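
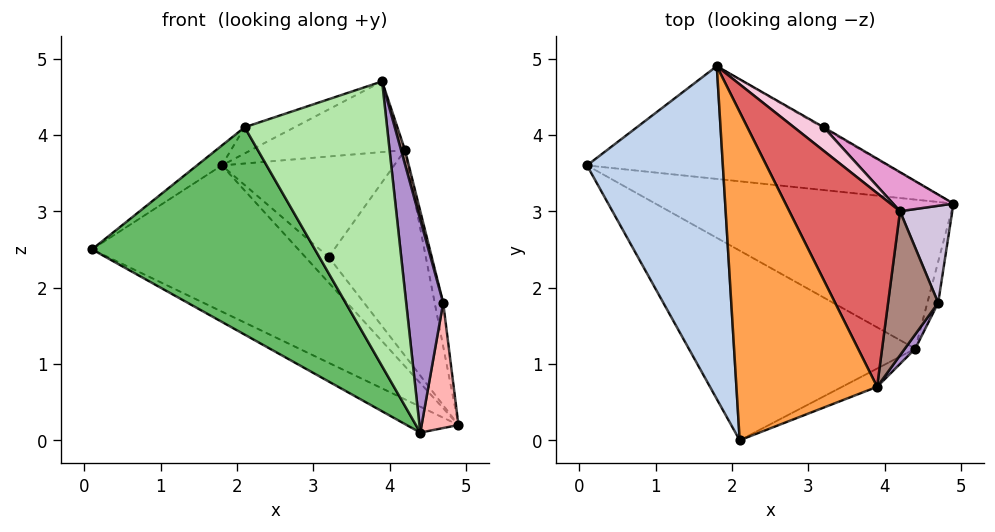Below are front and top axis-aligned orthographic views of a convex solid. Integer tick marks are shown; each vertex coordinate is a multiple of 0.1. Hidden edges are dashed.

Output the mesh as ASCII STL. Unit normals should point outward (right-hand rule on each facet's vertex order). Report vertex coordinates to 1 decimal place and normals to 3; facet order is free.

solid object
 facet normal -0.206 0.775 -0.598
  outer loop
   vertex 1.8 4.9 3.6
   vertex 4.9 3.1 0.2
   vertex 0.1 3.6 2.5
  endloop
 endfacet
 facet normal -0.569 0.049 0.821
  outer loop
   vertex 1.8 4.9 3.6
   vertex 0.1 3.6 2.5
   vertex 2.1 0.0 4.1
  endloop
 endfacet
 facet normal -0.341 0.075 0.937
  outer loop
   vertex 3.9 0.7 4.7
   vertex 1.8 4.9 3.6
   vertex 2.1 0.0 4.1
  endloop
 endfacet
 facet normal -0.414 0.156 -0.897
  outer loop
   vertex 4.4 1.2 0.1
   vertex 0.1 3.6 2.5
   vertex 4.9 3.1 0.2
  endloop
 endfacet
 facet normal -0.619 -0.580 -0.530
  outer loop
   vertex 4.4 1.2 0.1
   vertex 2.1 0.0 4.1
   vertex 0.1 3.6 2.5
  endloop
 endfacet
 facet normal 0.379 -0.924 -0.059
  outer loop
   vertex 4.4 1.2 0.1
   vertex 3.9 0.7 4.7
   vertex 2.1 0.0 4.1
  endloop
 endfacet
 facet normal 0.189 0.336 0.923
  outer loop
   vertex 4.2 3.0 3.8
   vertex 1.8 4.9 3.6
   vertex 3.9 0.7 4.7
  endloop
 endfacet
 facet normal 0.965 -0.250 -0.082
  outer loop
   vertex 4.7 1.8 1.8
   vertex 4.4 1.2 0.1
   vertex 4.9 3.1 0.2
  endloop
 endfacet
 facet normal 0.850 -0.525 0.035
  outer loop
   vertex 4.7 1.8 1.8
   vertex 3.9 0.7 4.7
   vertex 4.4 1.2 0.1
  endloop
 endfacet
 facet normal 0.977 0.087 0.192
  outer loop
   vertex 4.7 1.8 1.8
   vertex 4.9 3.1 0.2
   vertex 4.2 3.0 3.8
  endloop
 endfacet
 facet normal 0.966 -0.026 0.257
  outer loop
   vertex 4.7 1.8 1.8
   vertex 4.2 3.0 3.8
   vertex 3.9 0.7 4.7
  endloop
 endfacet
 facet normal 0.474 0.880 -0.034
  outer loop
   vertex 3.2 4.1 2.4
   vertex 4.9 3.1 0.2
   vertex 1.8 4.9 3.6
  endloop
 endfacet
 facet normal 0.634 0.760 0.144
  outer loop
   vertex 3.2 4.1 2.4
   vertex 4.2 3.0 3.8
   vertex 4.9 3.1 0.2
  endloop
 endfacet
 facet normal 0.601 0.778 0.182
  outer loop
   vertex 3.2 4.1 2.4
   vertex 1.8 4.9 3.6
   vertex 4.2 3.0 3.8
  endloop
 endfacet
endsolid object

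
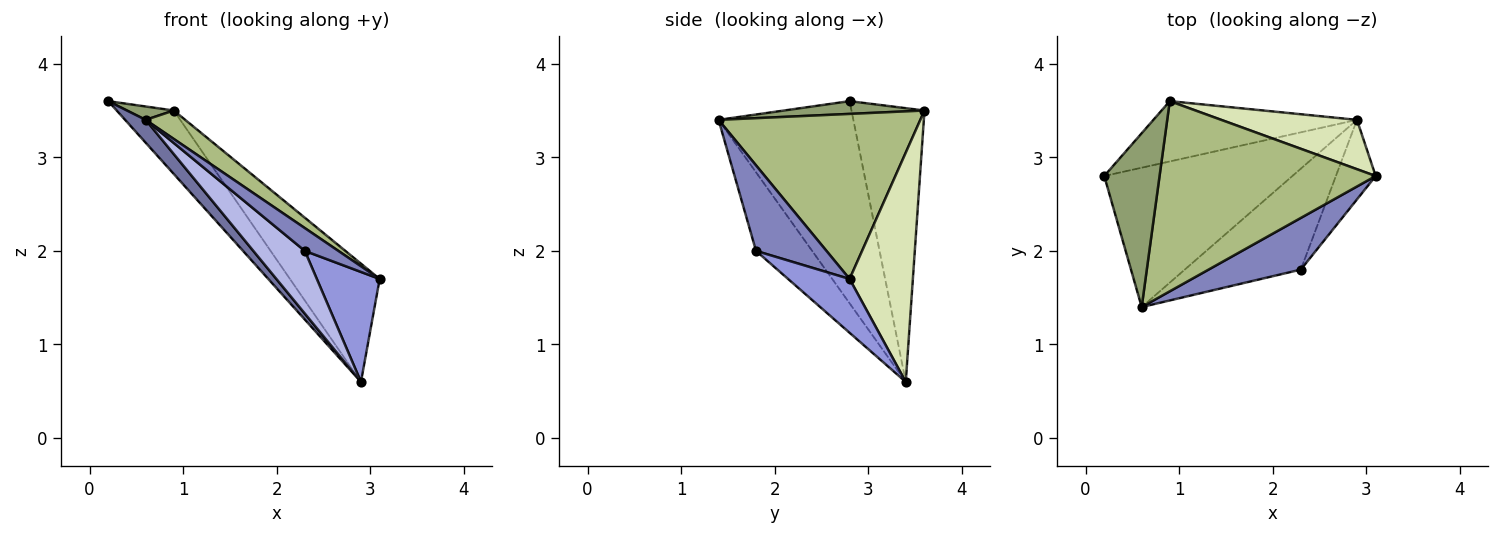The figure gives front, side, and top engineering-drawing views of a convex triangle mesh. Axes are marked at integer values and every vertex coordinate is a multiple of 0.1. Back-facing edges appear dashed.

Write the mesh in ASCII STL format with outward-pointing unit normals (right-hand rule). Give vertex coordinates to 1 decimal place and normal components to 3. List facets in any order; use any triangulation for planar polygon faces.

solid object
 facet normal -0.728 -0.111 -0.677
  outer loop
   vertex 2.9 3.4 0.6
   vertex 0.6 1.4 3.4
   vertex 0.2 2.8 3.6
  endloop
 endfacet
 facet normal 0.647 -0.308 0.697
  outer loop
   vertex 2.3 1.8 2.0
   vertex 3.1 2.8 1.7
   vertex 0.6 1.4 3.4
  endloop
 endfacet
 facet normal 0.621 -0.635 -0.459
  outer loop
   vertex 2.3 1.8 2.0
   vertex 2.9 3.4 0.6
   vertex 3.1 2.8 1.7
  endloop
 endfacet
 facet normal -0.499 -0.457 -0.736
  outer loop
   vertex 2.3 1.8 2.0
   vertex 0.6 1.4 3.4
   vertex 2.9 3.4 0.6
  endloop
 endfacet
 facet normal 0.224 -0.075 0.972
  outer loop
   vertex 0.9 3.6 3.5
   vertex 0.2 2.8 3.6
   vertex 0.6 1.4 3.4
  endloop
 endfacet
 facet normal 0.603 -0.118 0.789
  outer loop
   vertex 0.9 3.6 3.5
   vertex 0.6 1.4 3.4
   vertex 3.1 2.8 1.7
  endloop
 endfacet
 facet normal -0.680 0.532 -0.505
  outer loop
   vertex 0.9 3.6 3.5
   vertex 2.9 3.4 0.6
   vertex 0.2 2.8 3.6
  endloop
 endfacet
 facet normal 0.545 0.774 0.323
  outer loop
   vertex 0.9 3.6 3.5
   vertex 3.1 2.8 1.7
   vertex 2.9 3.4 0.6
  endloop
 endfacet
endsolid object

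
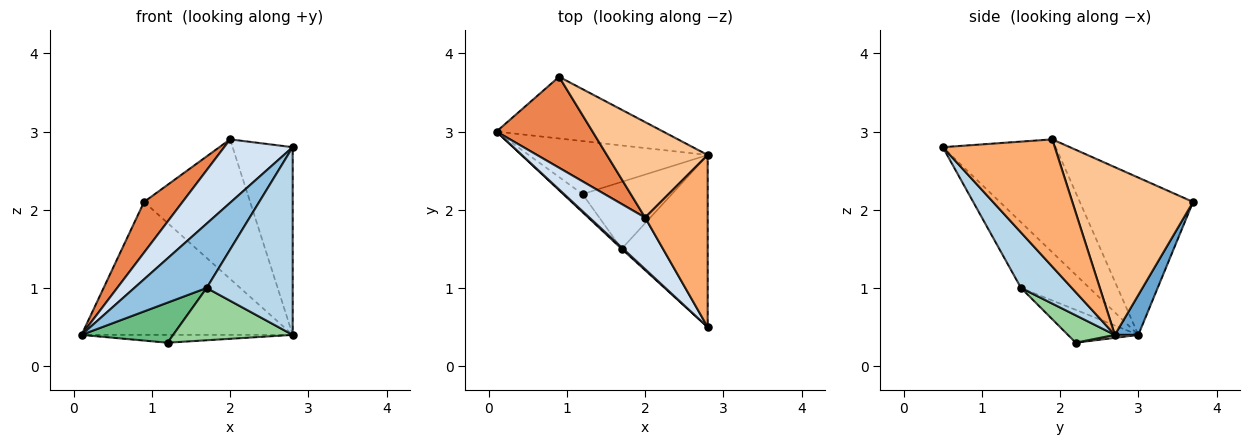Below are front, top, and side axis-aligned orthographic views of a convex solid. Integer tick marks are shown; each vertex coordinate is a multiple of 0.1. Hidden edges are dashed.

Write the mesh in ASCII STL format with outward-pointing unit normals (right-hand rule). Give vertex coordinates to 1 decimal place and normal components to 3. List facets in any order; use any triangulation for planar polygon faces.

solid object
 facet normal 0.100 0.903 -0.419
  outer loop
   vertex 0.9 3.7 2.1
   vertex 2.8 2.7 0.4
   vertex 0.1 3.0 0.4
  endloop
 endfacet
 facet normal -0.687 -0.726 0.016
  outer loop
   vertex 1.7 1.5 1.0
   vertex 2.8 0.5 2.8
   vertex 0.1 3.0 0.4
  endloop
 endfacet
 facet normal 0.399 -0.676 -0.620
  outer loop
   vertex 1.7 1.5 1.0
   vertex 2.8 2.7 0.4
   vertex 2.8 0.5 2.8
  endloop
 endfacet
 facet normal -0.788 -0.478 0.388
  outer loop
   vertex 2.0 1.9 2.9
   vertex 0.1 3.0 0.4
   vertex 2.8 0.5 2.8
  endloop
 endfacet
 facet normal -0.820 -0.279 0.500
  outer loop
   vertex 2.0 1.9 2.9
   vertex 0.9 3.7 2.1
   vertex 0.1 3.0 0.4
  endloop
 endfacet
 facet normal 0.809 0.434 0.398
  outer loop
   vertex 2.0 1.9 2.9
   vertex 2.8 0.5 2.8
   vertex 2.8 2.7 0.4
  endloop
 endfacet
 facet normal 0.685 0.601 0.412
  outer loop
   vertex 2.0 1.9 2.9
   vertex 2.8 2.7 0.4
   vertex 0.9 3.7 2.1
  endloop
 endfacet
 facet normal 0.016 0.146 -0.989
  outer loop
   vertex 1.2 2.2 0.3
   vertex 0.1 3.0 0.4
   vertex 2.8 2.7 0.4
  endloop
 endfacet
 facet normal -0.574 -0.747 -0.337
  outer loop
   vertex 1.2 2.2 0.3
   vertex 1.7 1.5 1.0
   vertex 0.1 3.0 0.4
  endloop
 endfacet
 facet normal 0.235 -0.598 -0.766
  outer loop
   vertex 1.2 2.2 0.3
   vertex 2.8 2.7 0.4
   vertex 1.7 1.5 1.0
  endloop
 endfacet
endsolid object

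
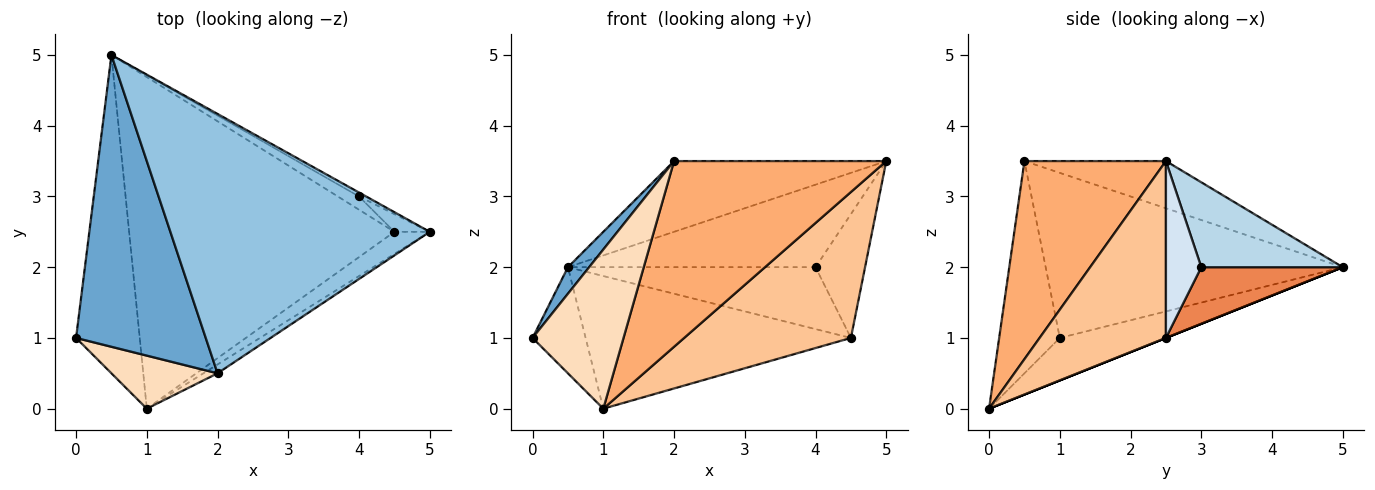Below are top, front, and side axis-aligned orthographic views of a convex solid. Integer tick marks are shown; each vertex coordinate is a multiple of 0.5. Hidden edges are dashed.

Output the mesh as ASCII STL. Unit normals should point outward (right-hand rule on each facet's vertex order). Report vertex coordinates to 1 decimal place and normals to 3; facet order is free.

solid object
 facet normal -0.785 -0.056 0.617
  outer loop
   vertex 2.0 0.5 3.5
   vertex 0.5 5.0 2.0
   vertex 0.0 1.0 1.0
  endloop
 endfacet
 facet normal -0.173 0.259 0.950
  outer loop
   vertex 2.0 0.5 3.5
   vertex 5.0 2.5 3.5
   vertex 0.5 5.0 2.0
  endloop
 endfacet
 facet normal 0.496 0.868 -0.041
  outer loop
   vertex 4.0 3.0 2.0
   vertex 0.5 5.0 2.0
   vertex 5.0 2.5 3.5
  endloop
 endfacet
 facet normal 0.577 0.808 -0.115
  outer loop
   vertex 4.0 3.0 2.0
   vertex 5.0 2.5 3.5
   vertex 4.5 2.5 1.0
  endloop
 endfacet
 facet normal 0.488 0.854 -0.183
  outer loop
   vertex 4.0 3.0 2.0
   vertex 4.5 2.5 1.0
   vertex 0.5 5.0 2.0
  endloop
 endfacet
 facet normal 0.554 -0.831 -0.040
  outer loop
   vertex 1.0 0.0 0.0
   vertex 5.0 2.5 3.5
   vertex 2.0 0.5 3.5
  endloop
 endfacet
 facet normal 0.600 -0.791 -0.120
  outer loop
   vertex 1.0 0.0 0.0
   vertex 4.5 2.5 1.0
   vertex 5.0 2.5 3.5
  endloop
 endfacet
 facet normal -0.535 -0.802 0.267
  outer loop
   vertex 1.0 0.0 0.0
   vertex 2.0 0.5 3.5
   vertex 0.0 1.0 1.0
  endloop
 endfacet
 facet normal -0.535 0.267 -0.802
  outer loop
   vertex 1.0 0.0 0.0
   vertex 0.0 1.0 1.0
   vertex 0.5 5.0 2.0
  endloop
 endfacet
 facet normal 0.000 0.371 -0.928
  outer loop
   vertex 1.0 0.0 0.0
   vertex 0.5 5.0 2.0
   vertex 4.5 2.5 1.0
  endloop
 endfacet
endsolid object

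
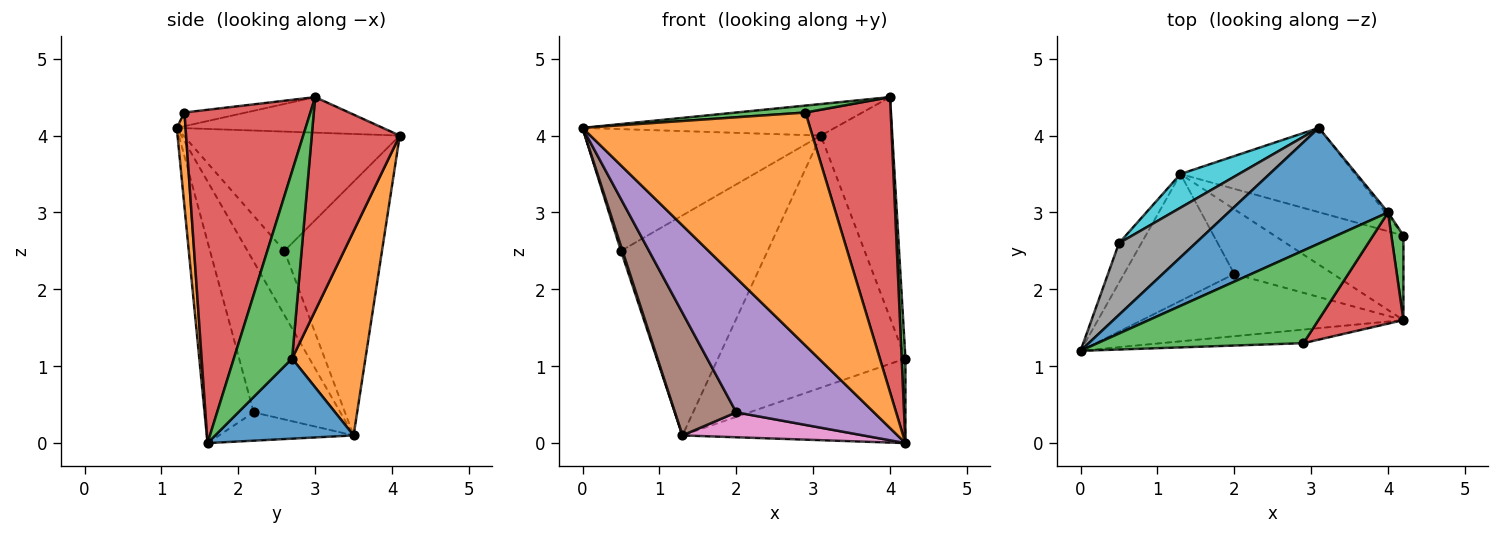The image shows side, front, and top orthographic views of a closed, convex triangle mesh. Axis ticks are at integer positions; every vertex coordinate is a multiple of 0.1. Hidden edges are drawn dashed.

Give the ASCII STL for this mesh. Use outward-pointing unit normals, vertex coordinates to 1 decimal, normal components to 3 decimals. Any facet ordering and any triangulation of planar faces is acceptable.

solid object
 facet normal -0.210 0.257 0.943
  outer loop
   vertex 4.0 3.0 4.5
   vertex 3.1 4.1 4.0
   vertex 0.0 1.2 4.1
  endloop
 endfacet
 facet normal 0.038 -0.998 -0.058
  outer loop
   vertex 2.9 1.3 4.3
   vertex 0.0 1.2 4.1
   vertex 4.2 1.6 0.0
  endloop
 endfacet
 facet normal -0.066 -0.074 0.995
  outer loop
   vertex 2.9 1.3 4.3
   vertex 4.0 3.0 4.5
   vertex 0.0 1.2 4.1
  endloop
 endfacet
 facet normal 0.810 -0.549 0.207
  outer loop
   vertex 2.9 1.3 4.3
   vertex 4.2 1.6 0.0
   vertex 4.0 3.0 4.5
  endloop
 endfacet
 facet normal -0.308 -0.863 -0.400
  outer loop
   vertex 2.0 2.2 0.4
   vertex 4.2 1.6 0.0
   vertex 0.0 1.2 4.1
  endloop
 endfacet
 facet normal -0.701 -0.496 -0.513
  outer loop
   vertex 2.0 2.2 0.4
   vertex 0.0 1.2 4.1
   vertex 1.3 3.5 0.1
  endloop
 endfacet
 facet normal -0.259 -0.347 -0.901
  outer loop
   vertex 2.0 2.2 0.4
   vertex 1.3 3.5 0.1
   vertex 4.2 1.6 0.0
  endloop
 endfacet
 facet normal -0.620 0.676 0.398
  outer loop
   vertex 0.5 2.6 2.5
   vertex 0.0 1.2 4.1
   vertex 3.1 4.1 4.0
  endloop
 endfacet
 facet normal -0.943 -0.039 -0.329
  outer loop
   vertex 0.5 2.6 2.5
   vertex 1.3 3.5 0.1
   vertex 0.0 1.2 4.1
  endloop
 endfacet
 facet normal -0.549 0.826 0.127
  outer loop
   vertex 0.5 2.6 2.5
   vertex 3.1 4.1 4.0
   vertex 1.3 3.5 0.1
  endloop
 endfacet
 facet normal 0.402 0.647 -0.647
  outer loop
   vertex 4.2 2.7 1.1
   vertex 4.2 1.6 0.0
   vertex 1.3 3.5 0.1
  endloop
 endfacet
 facet normal 0.348 0.889 -0.297
  outer loop
   vertex 4.2 2.7 1.1
   vertex 1.3 3.5 0.1
   vertex 3.1 4.1 4.0
  endloop
 endfacet
 facet normal 0.996 -0.064 0.064
  outer loop
   vertex 4.2 2.7 1.1
   vertex 4.0 3.0 4.5
   vertex 4.2 1.6 0.0
  endloop
 endfacet
 facet normal 0.776 0.630 -0.010
  outer loop
   vertex 4.2 2.7 1.1
   vertex 3.1 4.1 4.0
   vertex 4.0 3.0 4.5
  endloop
 endfacet
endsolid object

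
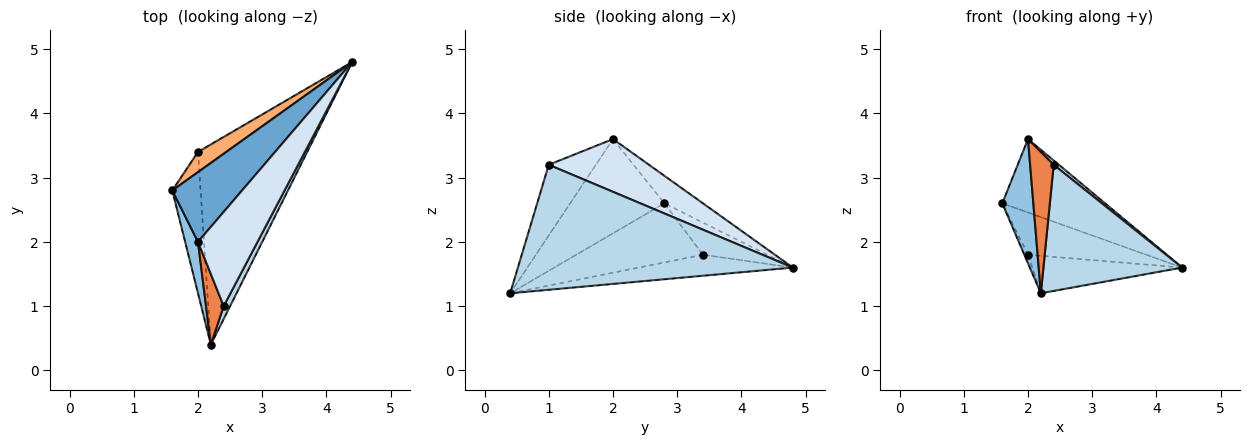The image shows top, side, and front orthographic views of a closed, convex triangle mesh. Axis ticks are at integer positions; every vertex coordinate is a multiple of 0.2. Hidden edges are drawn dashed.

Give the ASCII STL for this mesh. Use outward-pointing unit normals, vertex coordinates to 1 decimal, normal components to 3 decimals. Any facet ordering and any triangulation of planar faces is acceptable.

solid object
 facet normal -0.262 0.700 0.665
  outer loop
   vertex 2.0 2.0 3.6
   vertex 4.4 4.8 1.6
   vertex 1.6 2.8 2.6
  endloop
 endfacet
 facet normal -0.942 -0.310 0.128
  outer loop
   vertex 2.0 2.0 3.6
   vertex 1.6 2.8 2.6
   vertex 2.2 0.4 1.2
  endloop
 endfacet
 facet normal 0.892 -0.450 0.046
  outer loop
   vertex 2.4 1.0 3.2
   vertex 2.2 0.4 1.2
   vertex 4.4 4.8 1.6
  endloop
 endfacet
 facet normal 0.663 -0.034 0.748
  outer loop
   vertex 2.4 1.0 3.2
   vertex 4.4 4.8 1.6
   vertex 2.0 2.0 3.6
  endloop
 endfacet
 facet normal -0.873 -0.436 0.218
  outer loop
   vertex 2.4 1.0 3.2
   vertex 2.0 2.0 3.6
   vertex 2.2 0.4 1.2
  endloop
 endfacet
 facet normal -0.440 0.810 0.387
  outer loop
   vertex 2.0 3.4 1.8
   vertex 1.6 2.8 2.6
   vertex 4.4 4.8 1.6
  endloop
 endfacet
 facet normal -0.902 0.026 -0.431
  outer loop
   vertex 2.0 3.4 1.8
   vertex 2.2 0.4 1.2
   vertex 1.6 2.8 2.6
  endloop
 endfacet
 facet normal -0.186 0.181 -0.966
  outer loop
   vertex 2.0 3.4 1.8
   vertex 4.4 4.8 1.6
   vertex 2.2 0.4 1.2
  endloop
 endfacet
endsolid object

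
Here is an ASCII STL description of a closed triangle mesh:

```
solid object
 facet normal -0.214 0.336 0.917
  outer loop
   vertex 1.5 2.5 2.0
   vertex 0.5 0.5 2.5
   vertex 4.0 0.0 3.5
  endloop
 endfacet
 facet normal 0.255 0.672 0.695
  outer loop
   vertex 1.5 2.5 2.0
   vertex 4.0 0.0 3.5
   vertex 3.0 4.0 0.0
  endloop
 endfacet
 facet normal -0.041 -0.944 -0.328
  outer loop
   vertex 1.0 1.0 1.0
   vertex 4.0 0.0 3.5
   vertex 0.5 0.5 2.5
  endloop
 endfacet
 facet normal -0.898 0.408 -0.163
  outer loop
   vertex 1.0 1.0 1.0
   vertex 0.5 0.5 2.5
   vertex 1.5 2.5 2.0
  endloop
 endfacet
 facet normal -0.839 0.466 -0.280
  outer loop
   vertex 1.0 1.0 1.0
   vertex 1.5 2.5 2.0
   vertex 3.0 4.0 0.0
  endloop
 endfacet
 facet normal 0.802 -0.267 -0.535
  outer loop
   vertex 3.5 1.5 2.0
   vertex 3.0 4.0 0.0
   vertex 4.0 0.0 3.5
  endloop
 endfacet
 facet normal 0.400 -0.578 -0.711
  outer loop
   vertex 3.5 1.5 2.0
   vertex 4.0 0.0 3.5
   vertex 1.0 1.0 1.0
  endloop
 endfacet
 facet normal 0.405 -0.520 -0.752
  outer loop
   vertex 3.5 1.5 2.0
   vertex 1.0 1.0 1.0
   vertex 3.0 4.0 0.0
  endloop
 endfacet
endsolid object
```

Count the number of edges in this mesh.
12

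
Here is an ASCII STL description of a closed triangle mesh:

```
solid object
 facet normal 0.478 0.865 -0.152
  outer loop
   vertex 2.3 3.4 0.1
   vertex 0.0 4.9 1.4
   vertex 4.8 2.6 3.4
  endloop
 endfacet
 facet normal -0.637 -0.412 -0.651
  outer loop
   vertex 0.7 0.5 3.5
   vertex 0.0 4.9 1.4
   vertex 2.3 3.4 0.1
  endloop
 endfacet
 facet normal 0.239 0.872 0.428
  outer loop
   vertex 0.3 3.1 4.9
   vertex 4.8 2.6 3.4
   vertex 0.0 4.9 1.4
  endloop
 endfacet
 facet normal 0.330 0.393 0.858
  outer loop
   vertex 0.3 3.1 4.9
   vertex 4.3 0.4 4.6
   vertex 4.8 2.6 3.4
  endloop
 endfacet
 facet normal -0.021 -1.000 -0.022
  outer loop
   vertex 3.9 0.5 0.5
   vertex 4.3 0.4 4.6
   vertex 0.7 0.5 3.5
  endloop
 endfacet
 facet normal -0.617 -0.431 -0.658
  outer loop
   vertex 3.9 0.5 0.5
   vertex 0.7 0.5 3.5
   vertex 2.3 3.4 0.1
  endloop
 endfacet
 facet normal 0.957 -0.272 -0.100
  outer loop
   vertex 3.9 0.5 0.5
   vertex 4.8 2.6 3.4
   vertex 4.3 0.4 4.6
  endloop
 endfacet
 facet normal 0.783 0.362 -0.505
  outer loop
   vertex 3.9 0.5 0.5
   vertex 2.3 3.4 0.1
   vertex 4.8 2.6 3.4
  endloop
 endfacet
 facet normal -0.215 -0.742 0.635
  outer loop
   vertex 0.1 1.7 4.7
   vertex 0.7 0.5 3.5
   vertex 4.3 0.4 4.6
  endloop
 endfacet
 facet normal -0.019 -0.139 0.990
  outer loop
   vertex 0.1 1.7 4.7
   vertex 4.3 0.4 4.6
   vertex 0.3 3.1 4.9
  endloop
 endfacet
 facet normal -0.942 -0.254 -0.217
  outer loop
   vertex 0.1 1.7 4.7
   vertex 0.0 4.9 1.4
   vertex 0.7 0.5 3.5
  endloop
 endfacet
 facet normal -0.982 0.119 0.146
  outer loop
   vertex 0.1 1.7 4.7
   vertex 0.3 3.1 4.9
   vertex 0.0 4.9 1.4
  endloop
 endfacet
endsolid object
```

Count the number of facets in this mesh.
12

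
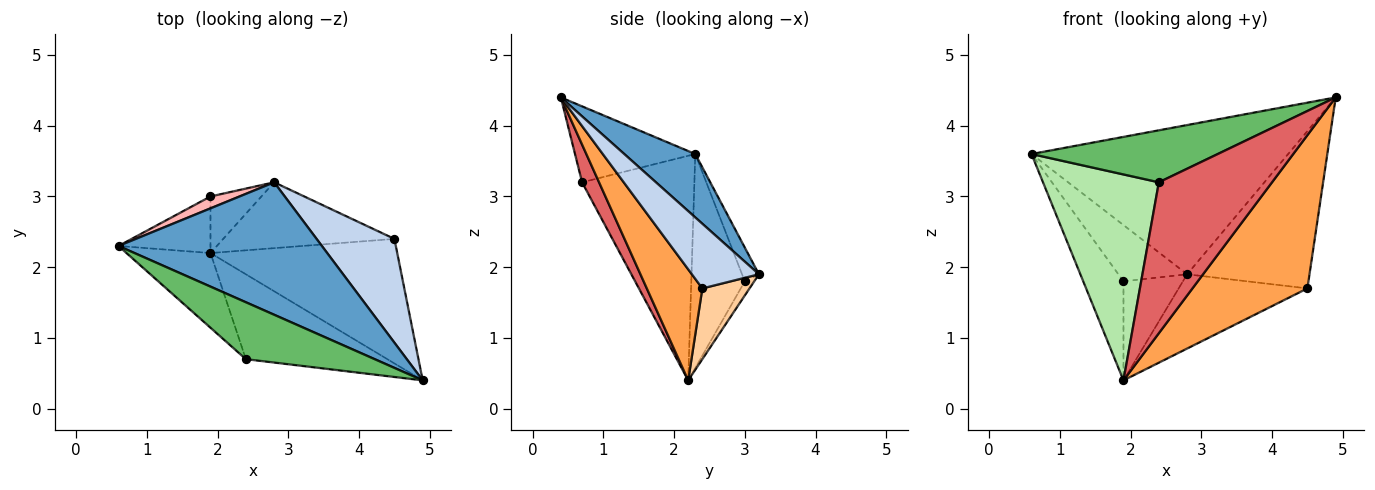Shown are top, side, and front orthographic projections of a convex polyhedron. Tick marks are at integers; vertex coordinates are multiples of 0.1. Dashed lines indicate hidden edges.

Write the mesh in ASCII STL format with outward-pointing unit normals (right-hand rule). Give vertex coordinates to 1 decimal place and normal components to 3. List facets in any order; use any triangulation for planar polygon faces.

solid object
 facet normal 0.203 0.732 0.650
  outer loop
   vertex 2.8 3.2 1.9
   vertex 0.6 2.3 3.6
   vertex 4.9 0.4 4.4
  endloop
 endfacet
 facet normal 0.416 0.759 0.501
  outer loop
   vertex 4.5 2.4 1.7
   vertex 2.8 3.2 1.9
   vertex 4.9 0.4 4.4
  endloop
 endfacet
 facet normal 0.351 -0.727 -0.590
  outer loop
   vertex 4.5 2.4 1.7
   vertex 4.9 0.4 4.4
   vertex 1.9 2.2 0.4
  endloop
 endfacet
 facet normal 0.264 0.722 -0.640
  outer loop
   vertex 4.5 2.4 1.7
   vertex 1.9 2.2 0.4
   vertex 2.8 3.2 1.9
  endloop
 endfacet
 facet normal -0.399 -0.618 0.677
  outer loop
   vertex 2.4 0.7 3.2
   vertex 4.9 0.4 4.4
   vertex 0.6 2.3 3.6
  endloop
 endfacet
 facet normal -0.674 -0.695 -0.252
  outer loop
   vertex 2.4 0.7 3.2
   vertex 0.6 2.3 3.6
   vertex 1.9 2.2 0.4
  endloop
 endfacet
 facet normal 0.130 -0.864 -0.486
  outer loop
   vertex 2.4 0.7 3.2
   vertex 1.9 2.2 0.4
   vertex 4.9 0.4 4.4
  endloop
 endfacet
 facet normal -0.234 0.951 0.201
  outer loop
   vertex 1.9 3.0 1.8
   vertex 0.6 2.3 3.6
   vertex 2.8 3.2 1.9
  endloop
 endfacet
 facet normal -0.756 0.568 -0.325
  outer loop
   vertex 1.9 3.0 1.8
   vertex 1.9 2.2 0.4
   vertex 0.6 2.3 3.6
  endloop
 endfacet
 facet normal -0.137 0.860 -0.491
  outer loop
   vertex 1.9 3.0 1.8
   vertex 2.8 3.2 1.9
   vertex 1.9 2.2 0.4
  endloop
 endfacet
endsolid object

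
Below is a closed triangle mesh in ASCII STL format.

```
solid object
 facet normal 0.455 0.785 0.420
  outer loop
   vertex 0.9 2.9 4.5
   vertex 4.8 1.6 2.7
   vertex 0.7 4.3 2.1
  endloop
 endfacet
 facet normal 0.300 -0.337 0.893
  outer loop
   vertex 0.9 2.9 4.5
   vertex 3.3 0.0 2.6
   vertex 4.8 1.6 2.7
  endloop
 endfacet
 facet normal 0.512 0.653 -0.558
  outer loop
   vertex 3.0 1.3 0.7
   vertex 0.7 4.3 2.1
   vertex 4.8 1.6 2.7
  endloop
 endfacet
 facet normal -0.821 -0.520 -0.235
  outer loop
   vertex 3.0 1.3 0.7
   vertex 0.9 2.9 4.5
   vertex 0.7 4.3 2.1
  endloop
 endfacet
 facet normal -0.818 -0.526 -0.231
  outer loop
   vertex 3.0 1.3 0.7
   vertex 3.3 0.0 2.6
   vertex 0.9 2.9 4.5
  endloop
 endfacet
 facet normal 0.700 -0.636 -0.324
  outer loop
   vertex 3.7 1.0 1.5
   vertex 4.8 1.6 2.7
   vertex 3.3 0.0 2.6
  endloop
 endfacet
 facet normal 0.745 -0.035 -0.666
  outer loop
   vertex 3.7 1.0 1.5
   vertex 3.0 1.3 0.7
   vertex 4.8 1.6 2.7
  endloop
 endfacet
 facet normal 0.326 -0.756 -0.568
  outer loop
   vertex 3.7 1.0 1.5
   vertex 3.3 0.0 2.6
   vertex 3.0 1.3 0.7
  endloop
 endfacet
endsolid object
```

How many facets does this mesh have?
8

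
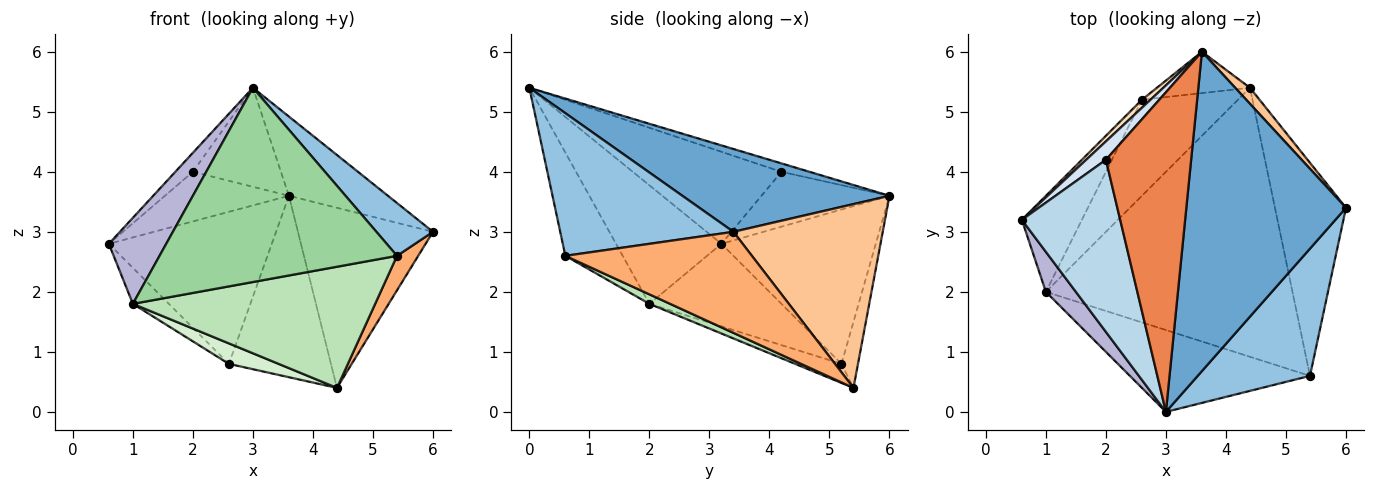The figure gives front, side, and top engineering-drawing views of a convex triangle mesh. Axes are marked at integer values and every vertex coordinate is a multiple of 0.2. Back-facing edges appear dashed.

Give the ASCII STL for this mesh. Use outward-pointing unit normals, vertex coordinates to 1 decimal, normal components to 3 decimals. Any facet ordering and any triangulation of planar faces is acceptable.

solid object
 facet normal 0.450 0.215 0.867
  outer loop
   vertex 3.6 6.0 3.6
   vertex 3.0 0.0 5.4
   vertex 6.0 3.4 3.0
  endloop
 endfacet
 facet normal 0.761 -0.249 0.599
  outer loop
   vertex 5.4 0.6 2.6
   vertex 6.0 3.4 3.0
   vertex 3.0 0.0 5.4
  endloop
 endfacet
 facet normal -0.681 0.080 0.728
  outer loop
   vertex 2.0 4.2 4.0
   vertex 0.6 3.2 2.8
   vertex 3.0 0.0 5.4
  endloop
 endfacet
 facet normal -0.695 0.674 0.250
  outer loop
   vertex 2.0 4.2 4.0
   vertex 3.6 6.0 3.6
   vertex 0.6 3.2 2.8
  endloop
 endfacet
 facet normal -0.094 0.295 0.951
  outer loop
   vertex 2.0 4.2 4.0
   vertex 3.0 0.0 5.4
   vertex 3.6 6.0 3.6
  endloop
 endfacet
 facet normal 0.815 -0.093 -0.573
  outer loop
   vertex 4.4 5.4 0.4
   vertex 6.0 3.4 3.0
   vertex 5.4 0.6 2.6
  endloop
 endfacet
 facet normal 0.740 0.670 0.060
  outer loop
   vertex 4.4 5.4 0.4
   vertex 3.6 6.0 3.6
   vertex 6.0 3.4 3.0
  endloop
 endfacet
 facet normal -0.687 0.725 0.038
  outer loop
   vertex 2.6 5.2 0.8
   vertex 0.6 3.2 2.8
   vertex 3.6 6.0 3.6
  endloop
 endfacet
 facet normal -0.156 0.963 -0.220
  outer loop
   vertex 2.6 5.2 0.8
   vertex 3.6 6.0 3.6
   vertex 4.4 5.4 0.4
  endloop
 endfacet
 facet normal -0.217 -0.900 -0.379
  outer loop
   vertex 1.0 2.0 1.8
   vertex 5.4 0.6 2.6
   vertex 3.0 0.0 5.4
  endloop
 endfacet
 facet normal 0.035 -0.410 -0.911
  outer loop
   vertex 1.0 2.0 1.8
   vertex 4.4 5.4 0.4
   vertex 5.4 0.6 2.6
  endloop
 endfacet
 facet normal -0.191 -0.205 -0.960
  outer loop
   vertex 1.0 2.0 1.8
   vertex 2.6 5.2 0.8
   vertex 4.4 5.4 0.4
  endloop
 endfacet
 facet normal -0.790 0.215 -0.574
  outer loop
   vertex 1.0 2.0 1.8
   vertex 0.6 3.2 2.8
   vertex 2.6 5.2 0.8
  endloop
 endfacet
 facet normal -0.857 -0.467 0.217
  outer loop
   vertex 1.0 2.0 1.8
   vertex 3.0 0.0 5.4
   vertex 0.6 3.2 2.8
  endloop
 endfacet
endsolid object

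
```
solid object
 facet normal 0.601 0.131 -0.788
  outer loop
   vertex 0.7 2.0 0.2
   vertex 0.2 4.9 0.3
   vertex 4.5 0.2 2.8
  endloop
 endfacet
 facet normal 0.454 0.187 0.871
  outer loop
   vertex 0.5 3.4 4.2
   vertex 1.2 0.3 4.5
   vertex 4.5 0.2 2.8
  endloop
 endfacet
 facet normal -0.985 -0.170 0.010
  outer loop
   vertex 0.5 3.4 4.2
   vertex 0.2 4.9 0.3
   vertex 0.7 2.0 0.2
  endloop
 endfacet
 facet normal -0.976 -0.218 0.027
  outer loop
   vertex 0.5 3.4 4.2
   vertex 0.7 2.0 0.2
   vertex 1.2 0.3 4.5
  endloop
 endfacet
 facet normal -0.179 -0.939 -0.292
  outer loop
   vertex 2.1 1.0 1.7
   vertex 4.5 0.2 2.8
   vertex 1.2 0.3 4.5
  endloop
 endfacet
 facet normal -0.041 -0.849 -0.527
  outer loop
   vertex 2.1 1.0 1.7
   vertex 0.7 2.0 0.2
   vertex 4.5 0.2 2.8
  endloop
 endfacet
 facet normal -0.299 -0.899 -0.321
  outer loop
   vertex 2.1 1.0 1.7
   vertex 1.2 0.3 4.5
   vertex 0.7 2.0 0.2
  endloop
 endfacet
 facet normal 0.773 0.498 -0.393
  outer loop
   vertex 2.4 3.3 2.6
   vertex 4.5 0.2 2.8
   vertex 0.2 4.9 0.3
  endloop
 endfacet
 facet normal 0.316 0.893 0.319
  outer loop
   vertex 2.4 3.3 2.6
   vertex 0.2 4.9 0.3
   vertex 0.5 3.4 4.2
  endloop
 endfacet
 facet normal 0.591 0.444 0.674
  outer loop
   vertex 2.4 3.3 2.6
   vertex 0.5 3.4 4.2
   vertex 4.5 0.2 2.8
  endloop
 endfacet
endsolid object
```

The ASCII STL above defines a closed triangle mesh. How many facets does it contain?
10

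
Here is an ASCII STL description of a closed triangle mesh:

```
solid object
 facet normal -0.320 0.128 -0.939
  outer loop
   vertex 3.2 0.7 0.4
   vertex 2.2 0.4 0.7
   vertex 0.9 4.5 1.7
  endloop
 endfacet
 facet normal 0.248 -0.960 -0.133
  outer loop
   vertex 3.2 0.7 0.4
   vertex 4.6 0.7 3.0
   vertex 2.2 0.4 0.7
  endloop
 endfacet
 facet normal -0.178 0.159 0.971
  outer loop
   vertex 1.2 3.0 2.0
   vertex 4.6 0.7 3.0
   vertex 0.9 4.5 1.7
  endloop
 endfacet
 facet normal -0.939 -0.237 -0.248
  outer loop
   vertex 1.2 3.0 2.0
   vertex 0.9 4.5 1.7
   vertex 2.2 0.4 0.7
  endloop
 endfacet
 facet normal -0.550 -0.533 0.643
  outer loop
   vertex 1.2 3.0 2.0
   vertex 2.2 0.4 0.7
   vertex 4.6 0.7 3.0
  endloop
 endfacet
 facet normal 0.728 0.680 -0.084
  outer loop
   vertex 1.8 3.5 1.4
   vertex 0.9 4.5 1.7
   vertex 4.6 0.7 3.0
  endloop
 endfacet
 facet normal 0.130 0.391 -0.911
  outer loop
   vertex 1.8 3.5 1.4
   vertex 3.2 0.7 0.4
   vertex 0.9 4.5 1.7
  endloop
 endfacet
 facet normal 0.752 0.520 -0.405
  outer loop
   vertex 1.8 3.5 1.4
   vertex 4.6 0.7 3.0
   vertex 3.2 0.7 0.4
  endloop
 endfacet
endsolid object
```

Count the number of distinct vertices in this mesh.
6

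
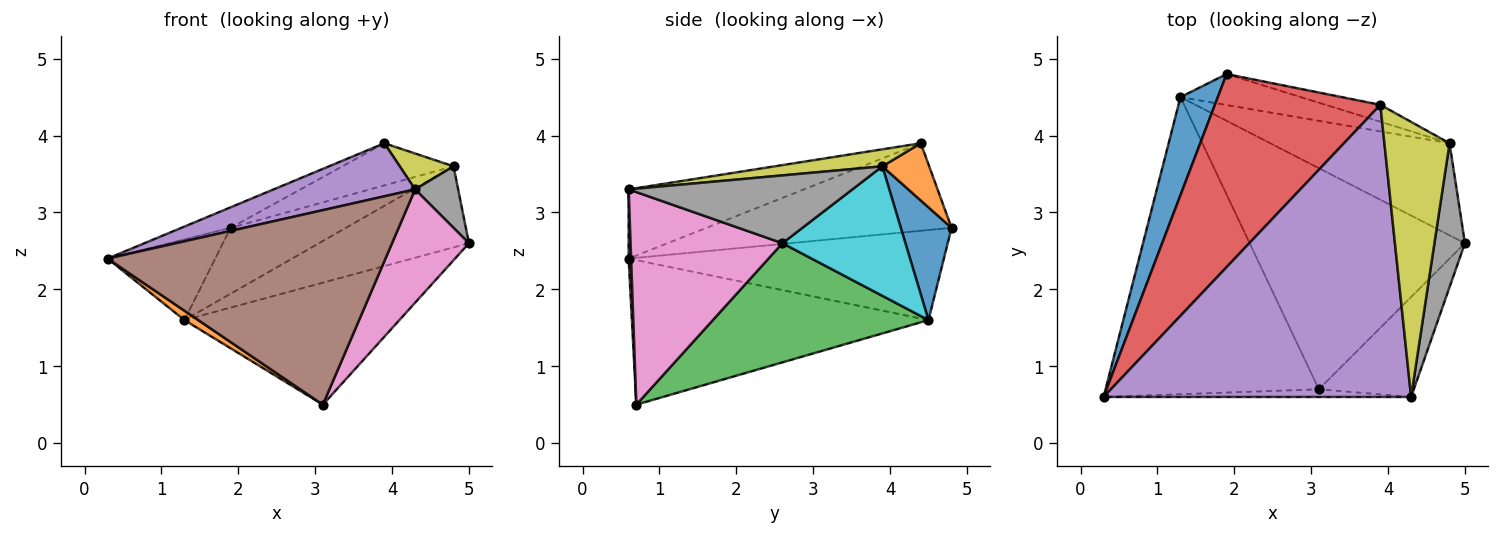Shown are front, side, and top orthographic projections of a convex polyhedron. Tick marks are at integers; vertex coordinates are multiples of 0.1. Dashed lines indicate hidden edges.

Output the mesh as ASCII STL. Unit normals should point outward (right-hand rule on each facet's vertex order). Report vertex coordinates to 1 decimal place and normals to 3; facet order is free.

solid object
 facet normal -0.881 0.301 0.365
  outer loop
   vertex 1.3 4.5 1.6
   vertex 0.3 0.6 2.4
   vertex 1.9 4.8 2.8
  endloop
 endfacet
 facet normal -0.561 -0.026 -0.828
  outer loop
   vertex 1.3 4.5 1.6
   vertex 3.1 0.7 0.5
   vertex 0.3 0.6 2.4
  endloop
 endfacet
 facet normal 0.436 0.435 -0.788
  outer loop
   vertex 1.3 4.5 1.6
   vertex 5.0 2.6 2.6
   vertex 3.1 0.7 0.5
  endloop
 endfacet
 facet normal -0.465 0.093 0.880
  outer loop
   vertex 3.9 4.4 3.9
   vertex 1.9 4.8 2.8
   vertex 0.3 0.6 2.4
  endloop
 endfacet
 facet normal -0.216 -0.174 0.961
  outer loop
   vertex 4.3 0.6 3.3
   vertex 3.9 4.4 3.9
   vertex 0.3 0.6 2.4
  endloop
 endfacet
 facet normal 0.009 -0.999 -0.039
  outer loop
   vertex 4.3 0.6 3.3
   vertex 0.3 0.6 2.4
   vertex 3.1 0.7 0.5
  endloop
 endfacet
 facet normal 0.829 -0.420 -0.370
  outer loop
   vertex 4.3 0.6 3.3
   vertex 3.1 0.7 0.5
   vertex 5.0 2.6 2.6
  endloop
 endfacet
 facet normal 0.898 -0.173 0.404
  outer loop
   vertex 4.8 3.9 3.6
   vertex 4.3 0.6 3.3
   vertex 5.0 2.6 2.6
  endloop
 endfacet
 facet normal 0.250 -0.125 0.960
  outer loop
   vertex 4.8 3.9 3.6
   vertex 3.9 4.4 3.9
   vertex 4.3 0.6 3.3
  endloop
 endfacet
 facet normal 0.477 0.581 -0.660
  outer loop
   vertex 4.8 3.9 3.6
   vertex 5.0 2.6 2.6
   vertex 1.3 4.5 1.6
  endloop
 endfacet
 facet normal 0.370 0.841 -0.395
  outer loop
   vertex 4.8 3.9 3.6
   vertex 1.3 4.5 1.6
   vertex 1.9 4.8 2.8
  endloop
 endfacet
 facet normal 0.364 0.864 -0.348
  outer loop
   vertex 4.8 3.9 3.6
   vertex 1.9 4.8 2.8
   vertex 3.9 4.4 3.9
  endloop
 endfacet
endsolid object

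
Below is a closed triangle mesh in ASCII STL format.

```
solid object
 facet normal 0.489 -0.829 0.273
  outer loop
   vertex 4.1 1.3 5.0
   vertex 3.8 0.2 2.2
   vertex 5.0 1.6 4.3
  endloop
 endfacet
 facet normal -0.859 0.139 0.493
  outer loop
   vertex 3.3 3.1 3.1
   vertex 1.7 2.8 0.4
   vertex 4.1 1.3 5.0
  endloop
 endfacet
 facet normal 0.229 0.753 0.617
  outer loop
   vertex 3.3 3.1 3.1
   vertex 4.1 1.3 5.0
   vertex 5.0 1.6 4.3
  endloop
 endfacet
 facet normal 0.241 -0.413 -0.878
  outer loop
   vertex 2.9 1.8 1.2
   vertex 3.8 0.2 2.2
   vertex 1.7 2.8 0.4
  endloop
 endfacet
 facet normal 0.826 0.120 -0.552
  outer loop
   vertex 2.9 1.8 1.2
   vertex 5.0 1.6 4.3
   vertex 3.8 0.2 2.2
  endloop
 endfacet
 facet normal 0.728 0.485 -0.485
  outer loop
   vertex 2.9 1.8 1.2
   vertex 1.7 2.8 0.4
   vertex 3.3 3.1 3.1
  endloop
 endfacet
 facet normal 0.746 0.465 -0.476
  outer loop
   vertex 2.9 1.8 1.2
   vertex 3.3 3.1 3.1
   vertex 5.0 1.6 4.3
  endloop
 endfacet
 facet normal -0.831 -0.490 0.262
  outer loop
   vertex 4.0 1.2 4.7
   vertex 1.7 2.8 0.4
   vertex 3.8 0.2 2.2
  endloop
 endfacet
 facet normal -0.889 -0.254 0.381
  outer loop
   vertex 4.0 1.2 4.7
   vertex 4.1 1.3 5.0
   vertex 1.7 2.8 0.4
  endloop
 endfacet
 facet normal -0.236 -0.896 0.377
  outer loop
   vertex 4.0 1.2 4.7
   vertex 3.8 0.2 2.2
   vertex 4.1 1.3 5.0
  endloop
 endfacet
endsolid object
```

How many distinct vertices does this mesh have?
7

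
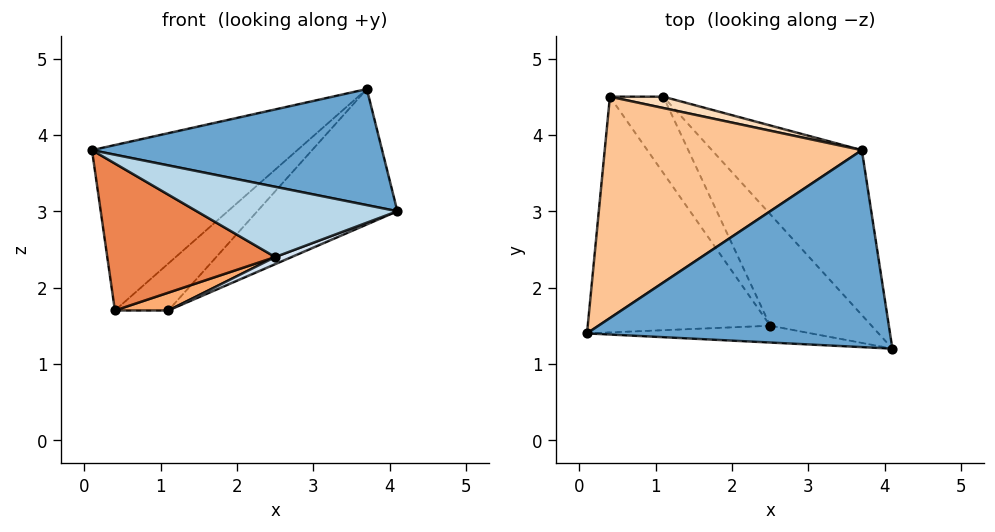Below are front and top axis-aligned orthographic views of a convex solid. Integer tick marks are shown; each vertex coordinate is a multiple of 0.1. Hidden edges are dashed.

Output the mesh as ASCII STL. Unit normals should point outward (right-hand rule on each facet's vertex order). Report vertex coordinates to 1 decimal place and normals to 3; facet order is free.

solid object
 facet normal 0.145 -0.502 0.852
  outer loop
   vertex 3.7 3.8 4.6
   vertex 0.1 1.4 3.8
   vertex 4.1 1.2 3.0
  endloop
 endfacet
 facet normal 0.718 0.441 -0.538
  outer loop
   vertex 3.7 3.8 4.6
   vertex 4.1 1.2 3.0
   vertex 1.1 4.5 1.7
  endloop
 endfacet
 facet normal -0.095 -0.968 -0.232
  outer loop
   vertex 2.5 1.5 2.4
   vertex 4.1 1.2 3.0
   vertex 0.1 1.4 3.8
  endloop
 endfacet
 facet normal 0.341 -0.060 -0.938
  outer loop
   vertex 2.5 1.5 2.4
   vertex 1.1 4.5 1.7
   vertex 4.1 1.2 3.0
  endloop
 endfacet
 facet normal -0.428 -0.478 -0.767
  outer loop
   vertex 0.4 4.5 1.7
   vertex 2.5 1.5 2.4
   vertex 0.1 1.4 3.8
  endloop
 endfacet
 facet normal 0.000 -0.227 -0.974
  outer loop
   vertex 0.4 4.5 1.7
   vertex 1.1 4.5 1.7
   vertex 2.5 1.5 2.4
  endloop
 endfacet
 facet normal -0.500 0.518 0.694
  outer loop
   vertex 0.4 4.5 1.7
   vertex 0.1 1.4 3.8
   vertex 3.7 3.8 4.6
  endloop
 endfacet
 facet normal 0.000 0.972 0.235
  outer loop
   vertex 0.4 4.5 1.7
   vertex 3.7 3.8 4.6
   vertex 1.1 4.5 1.7
  endloop
 endfacet
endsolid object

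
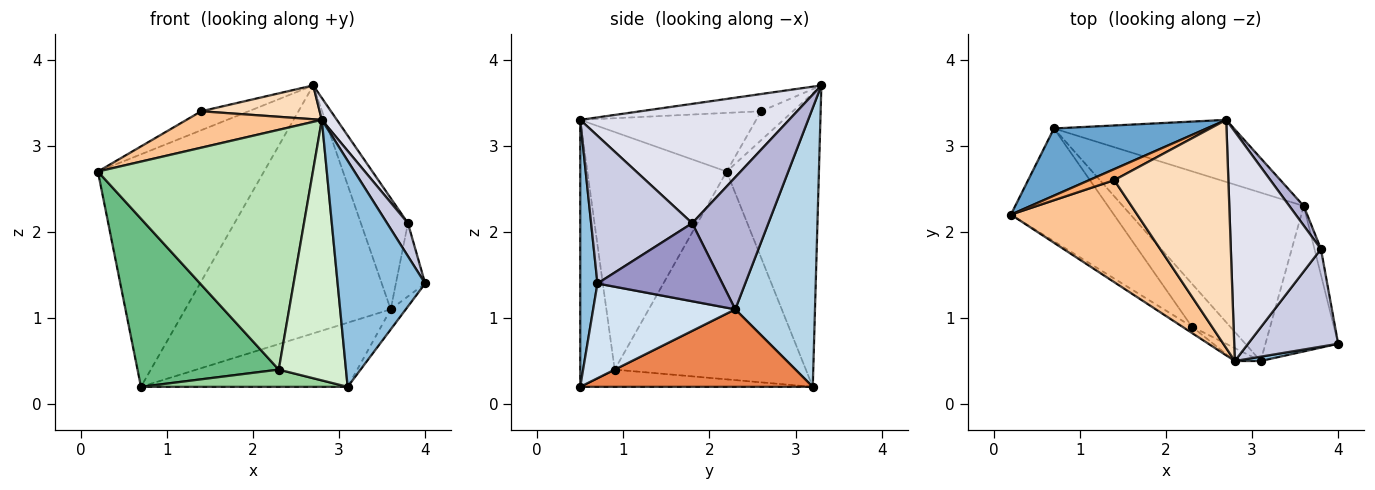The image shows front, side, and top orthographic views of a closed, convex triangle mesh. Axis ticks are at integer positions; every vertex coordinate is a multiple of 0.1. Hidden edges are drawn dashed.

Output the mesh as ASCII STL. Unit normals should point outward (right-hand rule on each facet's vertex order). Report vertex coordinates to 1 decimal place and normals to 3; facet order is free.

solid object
 facet normal -0.471 0.848 0.245
  outer loop
   vertex 0.7 3.2 0.2
   vertex 0.2 2.2 2.7
   vertex 2.7 3.3 3.7
  endloop
 endfacet
 facet normal 0.193 -0.981 0.019
  outer loop
   vertex 3.1 0.5 0.2
   vertex 4.0 0.7 1.4
   vertex 2.8 0.5 3.3
  endloop
 endfacet
 facet normal 0.352 0.908 -0.227
  outer loop
   vertex 3.6 2.3 1.1
   vertex 0.7 3.2 0.2
   vertex 2.7 3.3 3.7
  endloop
 endfacet
 facet normal 0.790 0.084 -0.607
  outer loop
   vertex 3.6 2.3 1.1
   vertex 4.0 0.7 1.4
   vertex 3.1 0.5 0.2
  endloop
 endfacet
 facet normal 0.372 0.330 -0.868
  outer loop
   vertex 3.6 2.3 1.1
   vertex 3.1 0.5 0.2
   vertex 0.7 3.2 0.2
  endloop
 endfacet
 facet normal -0.503 0.747 0.435
  outer loop
   vertex 1.4 2.6 3.4
   vertex 2.7 3.3 3.7
   vertex 0.2 2.2 2.7
  endloop
 endfacet
 facet normal -0.401 -0.308 0.863
  outer loop
   vertex 1.4 2.6 3.4
   vertex 0.2 2.2 2.7
   vertex 2.8 0.5 3.3
  endloop
 endfacet
 facet normal -0.148 -0.145 0.978
  outer loop
   vertex 1.4 2.6 3.4
   vertex 2.8 0.5 3.3
   vertex 2.7 3.3 3.7
  endloop
 endfacet
 facet normal -0.747 -0.552 -0.370
  outer loop
   vertex 2.3 0.9 0.4
   vertex 0.2 2.2 2.7
   vertex 0.7 3.2 0.2
  endloop
 endfacet
 facet normal -0.386 -0.343 -0.857
  outer loop
   vertex 2.3 0.9 0.4
   vertex 0.7 3.2 0.2
   vertex 3.1 0.5 0.2
  endloop
 endfacet
 facet normal -0.544 -0.839 -0.022
  outer loop
   vertex 2.3 0.9 0.4
   vertex 2.8 0.5 3.3
   vertex 0.2 2.2 2.7
  endloop
 endfacet
 facet normal -0.456 -0.889 -0.044
  outer loop
   vertex 2.3 0.9 0.4
   vertex 3.1 0.5 0.2
   vertex 2.8 0.5 3.3
  endloop
 endfacet
 facet normal 0.970 0.228 -0.080
  outer loop
   vertex 3.8 1.8 2.1
   vertex 4.0 0.7 1.4
   vertex 3.6 2.3 1.1
  endloop
 endfacet
 facet normal 0.847 0.523 0.092
  outer loop
   vertex 3.8 1.8 2.1
   vertex 3.6 2.3 1.1
   vertex 2.7 3.3 3.7
  endloop
 endfacet
 facet normal 0.841 -0.173 0.513
  outer loop
   vertex 3.8 1.8 2.1
   vertex 2.8 0.5 3.3
   vertex 4.0 0.7 1.4
  endloop
 endfacet
 facet normal 0.797 -0.057 0.602
  outer loop
   vertex 3.8 1.8 2.1
   vertex 2.7 3.3 3.7
   vertex 2.8 0.5 3.3
  endloop
 endfacet
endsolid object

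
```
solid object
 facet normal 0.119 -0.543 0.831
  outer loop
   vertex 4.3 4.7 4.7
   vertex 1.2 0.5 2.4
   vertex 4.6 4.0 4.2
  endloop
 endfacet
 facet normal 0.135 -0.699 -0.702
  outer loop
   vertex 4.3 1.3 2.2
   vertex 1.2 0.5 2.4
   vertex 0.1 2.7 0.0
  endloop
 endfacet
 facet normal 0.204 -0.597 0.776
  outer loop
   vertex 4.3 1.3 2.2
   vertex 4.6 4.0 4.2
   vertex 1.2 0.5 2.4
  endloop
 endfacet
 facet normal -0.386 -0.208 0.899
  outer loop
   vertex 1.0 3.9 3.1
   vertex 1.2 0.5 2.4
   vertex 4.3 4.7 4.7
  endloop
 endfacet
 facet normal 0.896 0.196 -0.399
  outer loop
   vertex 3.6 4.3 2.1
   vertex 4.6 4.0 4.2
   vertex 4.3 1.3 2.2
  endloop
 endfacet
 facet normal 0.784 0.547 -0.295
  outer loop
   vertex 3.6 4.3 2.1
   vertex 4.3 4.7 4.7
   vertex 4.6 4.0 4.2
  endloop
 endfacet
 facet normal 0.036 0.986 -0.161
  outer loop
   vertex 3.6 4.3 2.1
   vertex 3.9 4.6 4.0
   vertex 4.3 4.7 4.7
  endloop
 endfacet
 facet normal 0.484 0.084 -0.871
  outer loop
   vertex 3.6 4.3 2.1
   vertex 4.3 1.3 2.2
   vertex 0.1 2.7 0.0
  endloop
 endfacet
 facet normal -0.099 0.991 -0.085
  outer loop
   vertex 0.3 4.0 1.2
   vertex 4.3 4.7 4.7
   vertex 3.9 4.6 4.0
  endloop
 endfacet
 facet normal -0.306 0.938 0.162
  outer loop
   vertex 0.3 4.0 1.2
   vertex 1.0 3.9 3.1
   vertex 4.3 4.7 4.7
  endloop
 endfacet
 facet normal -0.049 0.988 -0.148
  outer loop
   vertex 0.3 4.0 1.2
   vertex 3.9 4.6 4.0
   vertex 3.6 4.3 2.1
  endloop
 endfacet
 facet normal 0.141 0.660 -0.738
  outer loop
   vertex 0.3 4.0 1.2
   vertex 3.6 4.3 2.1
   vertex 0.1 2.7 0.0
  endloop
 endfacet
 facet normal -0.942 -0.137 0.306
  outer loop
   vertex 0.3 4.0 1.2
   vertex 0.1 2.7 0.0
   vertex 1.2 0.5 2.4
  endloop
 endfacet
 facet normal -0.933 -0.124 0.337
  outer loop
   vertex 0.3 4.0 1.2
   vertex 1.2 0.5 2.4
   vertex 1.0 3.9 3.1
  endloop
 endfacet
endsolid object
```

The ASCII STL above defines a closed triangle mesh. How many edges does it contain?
21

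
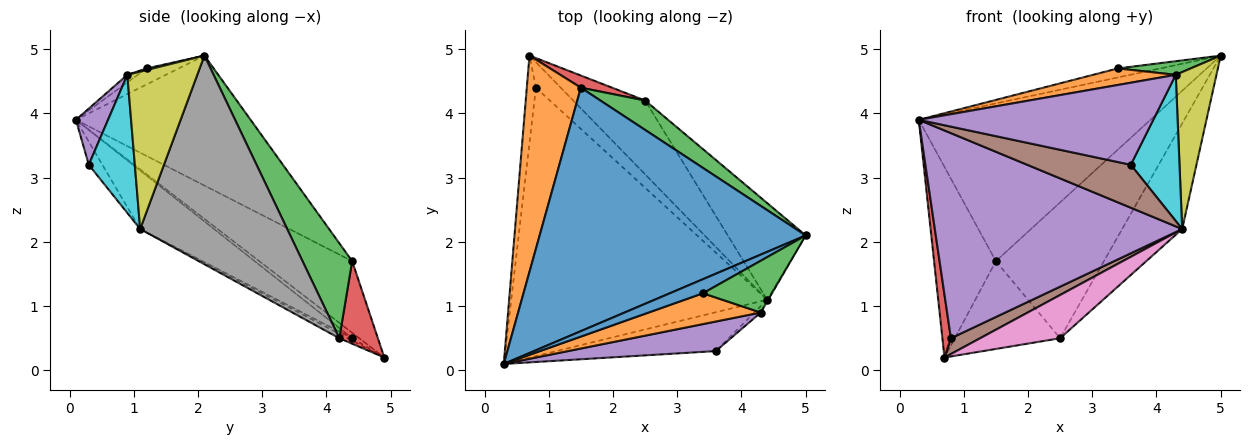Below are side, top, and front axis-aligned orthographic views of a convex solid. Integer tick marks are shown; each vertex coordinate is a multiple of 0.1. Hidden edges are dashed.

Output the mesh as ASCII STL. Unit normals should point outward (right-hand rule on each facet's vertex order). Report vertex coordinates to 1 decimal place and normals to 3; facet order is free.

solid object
 facet normal -0.379 0.503 0.777
  outer loop
   vertex 1.5 4.4 1.7
   vertex 0.3 0.1 3.9
   vertex 5.0 2.1 4.9
  endloop
 endfacet
 facet normal -0.705 0.469 0.532
  outer loop
   vertex 1.5 4.4 1.7
   vertex 0.7 4.9 0.2
   vertex 0.3 0.1 3.9
  endloop
 endfacet
 facet normal 0.410 0.892 0.193
  outer loop
   vertex 1.5 4.4 1.7
   vertex 5.0 2.1 4.9
   vertex 2.5 4.2 0.5
  endloop
 endfacet
 facet normal 0.341 0.931 0.129
  outer loop
   vertex 1.5 4.4 1.7
   vertex 2.5 4.2 0.5
   vertex 0.7 4.9 0.2
  endloop
 endfacet
 facet normal 0.128 -0.933 0.336
  outer loop
   vertex 4.3 0.9 4.6
   vertex 0.3 0.1 3.9
   vertex 3.6 0.3 3.2
  endloop
 endfacet
 facet normal -0.097 -0.738 -0.668
  outer loop
   vertex 4.4 1.1 2.2
   vertex 3.6 0.3 3.2
   vertex 0.3 0.1 3.9
  endloop
 endfacet
 facet normal -0.053 -0.505 -0.862
  outer loop
   vertex 4.4 1.1 2.2
   vertex 0.7 4.9 0.2
   vertex 2.5 4.2 0.5
  endloop
 endfacet
 facet normal 0.875 0.357 -0.327
  outer loop
   vertex 4.4 1.1 2.2
   vertex 2.5 4.2 0.5
   vertex 5.0 2.1 4.9
  endloop
 endfacet
 facet normal 0.864 -0.503 -0.006
  outer loop
   vertex 4.4 1.1 2.2
   vertex 5.0 2.1 4.9
   vertex 4.3 0.9 4.6
  endloop
 endfacet
 facet normal 0.687 -0.726 -0.032
  outer loop
   vertex 4.4 1.1 2.2
   vertex 4.3 0.9 4.6
   vertex 3.6 0.3 3.2
  endloop
 endfacet
 facet normal -0.378 0.499 0.779
  outer loop
   vertex 3.4 1.2 4.7
   vertex 5.0 2.1 4.9
   vertex 0.3 0.1 3.9
  endloop
 endfacet
 facet normal -0.060 -0.472 0.880
  outer loop
   vertex 3.4 1.2 4.7
   vertex 0.3 0.1 3.9
   vertex 4.3 0.9 4.6
  endloop
 endfacet
 facet normal 0.022 -0.255 0.967
  outer loop
   vertex 3.4 1.2 4.7
   vertex 4.3 0.9 4.6
   vertex 5.0 2.1 4.9
  endloop
 endfacet
 facet normal -0.439 -0.525 -0.729
  outer loop
   vertex 0.8 4.4 0.5
   vertex 0.3 0.1 3.9
   vertex 0.7 4.9 0.2
  endloop
 endfacet
 facet normal -0.178 -0.597 -0.782
  outer loop
   vertex 0.8 4.4 0.5
   vertex 4.4 1.1 2.2
   vertex 0.3 0.1 3.9
  endloop
 endfacet
 facet normal -0.081 -0.525 -0.847
  outer loop
   vertex 0.8 4.4 0.5
   vertex 0.7 4.9 0.2
   vertex 4.4 1.1 2.2
  endloop
 endfacet
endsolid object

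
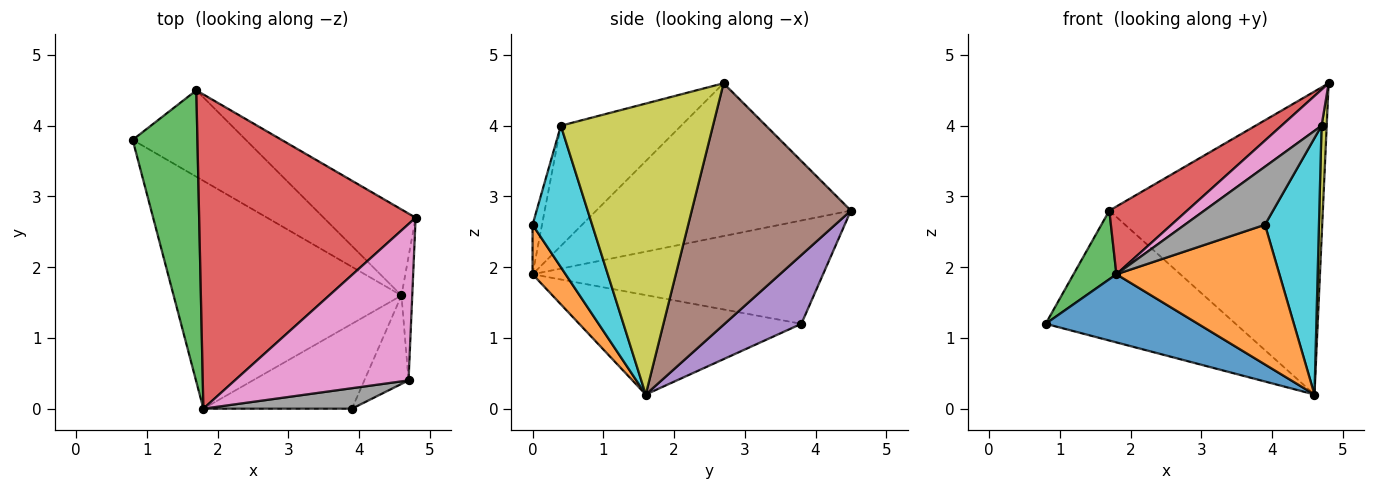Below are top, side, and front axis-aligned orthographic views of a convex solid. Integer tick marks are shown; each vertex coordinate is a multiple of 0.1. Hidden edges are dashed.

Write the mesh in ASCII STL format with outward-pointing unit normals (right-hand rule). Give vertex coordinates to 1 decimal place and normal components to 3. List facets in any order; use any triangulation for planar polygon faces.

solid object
 facet normal -0.386 -0.264 -0.884
  outer loop
   vertex 1.8 0.0 1.9
   vertex 0.8 3.8 1.2
   vertex 4.6 1.6 0.2
  endloop
 endfacet
 facet normal 0.171 -0.842 -0.512
  outer loop
   vertex 1.8 0.0 1.9
   vertex 4.6 1.6 0.2
   vertex 3.9 0.0 2.6
  endloop
 endfacet
 facet normal -0.841 -0.124 0.527
  outer loop
   vertex 1.7 4.5 2.8
   vertex 0.8 3.8 1.2
   vertex 1.8 0.0 1.9
  endloop
 endfacet
 facet normal -0.568 -0.174 0.805
  outer loop
   vertex 1.7 4.5 2.8
   vertex 1.8 0.0 1.9
   vertex 4.8 2.7 4.6
  endloop
 endfacet
 facet normal 0.319 0.789 -0.525
  outer loop
   vertex 1.7 4.5 2.8
   vertex 4.6 1.6 0.2
   vertex 0.8 3.8 1.2
  endloop
 endfacet
 facet normal 0.583 0.782 -0.222
  outer loop
   vertex 1.7 4.5 2.8
   vertex 4.8 2.7 4.6
   vertex 4.6 1.6 0.2
  endloop
 endfacet
 facet normal -0.559 -0.186 0.808
  outer loop
   vertex 4.7 0.4 4.0
   vertex 4.8 2.7 4.6
   vertex 1.8 0.0 1.9
  endloop
 endfacet
 facet normal -0.110 -0.937 0.331
  outer loop
   vertex 4.7 0.4 4.0
   vertex 1.8 0.0 1.9
   vertex 3.9 0.0 2.6
  endloop
 endfacet
 facet normal 0.999 -0.034 -0.037
  outer loop
   vertex 4.7 0.4 4.0
   vertex 4.6 1.6 0.2
   vertex 4.8 2.7 4.6
  endloop
 endfacet
 facet normal 0.722 -0.654 -0.226
  outer loop
   vertex 4.7 0.4 4.0
   vertex 3.9 0.0 2.6
   vertex 4.6 1.6 0.2
  endloop
 endfacet
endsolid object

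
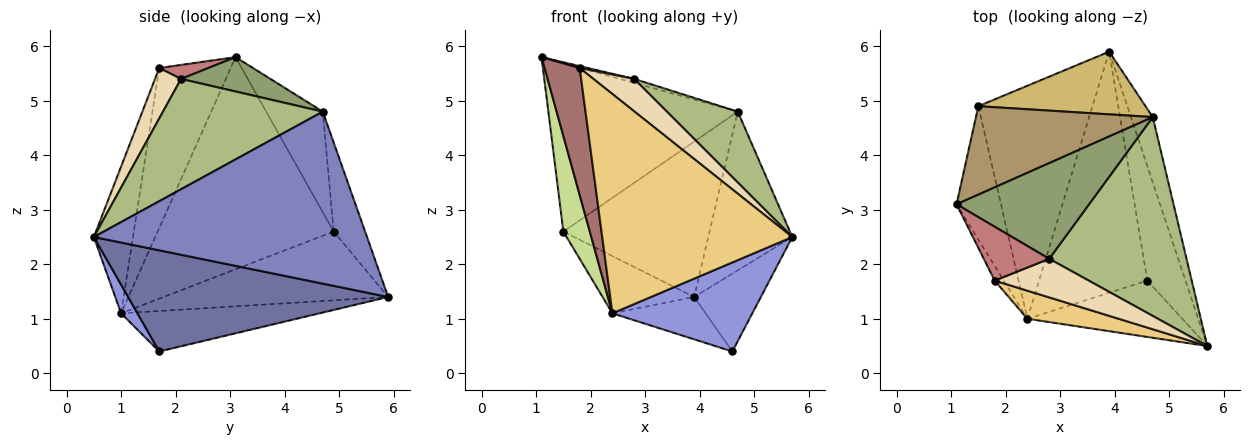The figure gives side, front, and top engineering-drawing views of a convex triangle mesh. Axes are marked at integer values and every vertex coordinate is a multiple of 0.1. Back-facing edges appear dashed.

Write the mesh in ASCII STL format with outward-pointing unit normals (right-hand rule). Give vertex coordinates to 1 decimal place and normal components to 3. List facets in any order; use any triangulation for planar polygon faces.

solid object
 facet normal 0.910 0.233 -0.343
  outer loop
   vertex 4.6 1.7 0.4
   vertex 3.9 5.9 1.4
   vertex 5.7 0.5 2.5
  endloop
 endfacet
 facet normal 0.949 0.292 -0.120
  outer loop
   vertex 4.7 4.7 4.8
   vertex 5.7 0.5 2.5
   vertex 3.9 5.9 1.4
  endloop
 endfacet
 facet normal 0.098 -0.841 -0.532
  outer loop
   vertex 2.4 1.0 1.1
   vertex 4.6 1.7 0.4
   vertex 5.7 0.5 2.5
  endloop
 endfacet
 facet normal -0.346 0.162 -0.924
  outer loop
   vertex 2.4 1.0 1.1
   vertex 3.9 5.9 1.4
   vertex 4.6 1.7 0.4
  endloop
 endfacet
 facet normal 0.251 0.040 0.967
  outer loop
   vertex 2.8 2.1 5.4
   vertex 4.7 4.7 4.8
   vertex 1.1 3.1 5.8
  endloop
 endfacet
 facet normal 0.603 -0.268 0.751
  outer loop
   vertex 2.8 2.1 5.4
   vertex 5.7 0.5 2.5
   vertex 4.7 4.7 4.8
  endloop
 endfacet
 facet normal -0.968 -0.145 -0.203
  outer loop
   vertex 1.5 4.9 2.6
   vertex 2.4 1.0 1.1
   vertex 1.1 3.1 5.8
  endloop
 endfacet
 facet normal -0.505 0.206 -0.838
  outer loop
   vertex 1.5 4.9 2.6
   vertex 3.9 5.9 1.4
   vertex 2.4 1.0 1.1
  endloop
 endfacet
 facet normal -0.256 0.856 0.450
  outer loop
   vertex 1.5 4.9 2.6
   vertex 1.1 3.1 5.8
   vertex 4.7 4.7 4.8
  endloop
 endfacet
 facet normal -0.195 0.909 0.367
  outer loop
   vertex 1.5 4.9 2.6
   vertex 4.7 4.7 4.8
   vertex 3.9 5.9 1.4
  endloop
 endfacet
 facet normal -0.200 -0.972 0.124
  outer loop
   vertex 1.8 1.7 5.6
   vertex 2.4 1.0 1.1
   vertex 5.7 0.5 2.5
  endloop
 endfacet
 facet normal 0.380 -0.595 0.708
  outer loop
   vertex 1.8 1.7 5.6
   vertex 5.7 0.5 2.5
   vertex 2.8 2.1 5.4
  endloop
 endfacet
 facet normal -0.896 -0.441 -0.051
  outer loop
   vertex 1.8 1.7 5.6
   vertex 1.1 3.1 5.8
   vertex 2.4 1.0 1.1
  endloop
 endfacet
 facet normal 0.209 -0.035 0.977
  outer loop
   vertex 1.8 1.7 5.6
   vertex 2.8 2.1 5.4
   vertex 1.1 3.1 5.8
  endloop
 endfacet
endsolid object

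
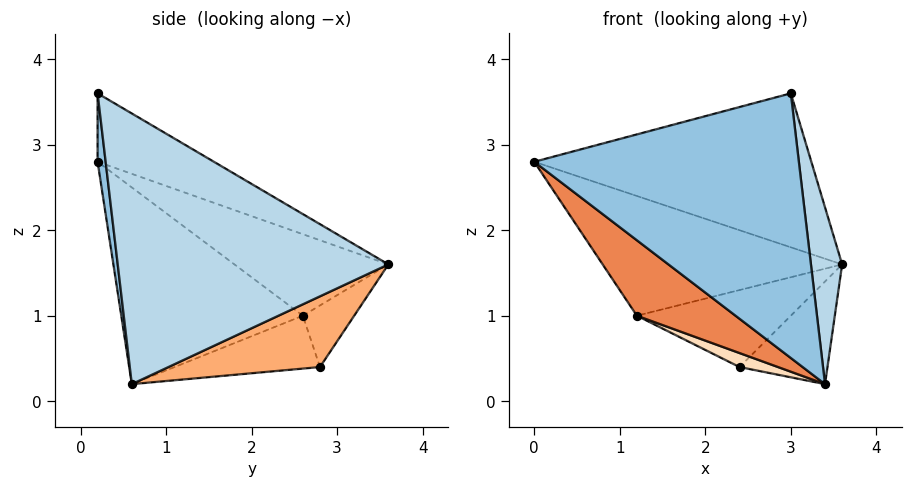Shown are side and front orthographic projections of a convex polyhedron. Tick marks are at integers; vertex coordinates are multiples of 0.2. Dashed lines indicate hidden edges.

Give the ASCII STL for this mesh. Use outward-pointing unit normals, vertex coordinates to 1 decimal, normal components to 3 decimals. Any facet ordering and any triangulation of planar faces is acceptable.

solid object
 facet normal -0.220 0.523 0.823
  outer loop
   vertex 3.0 0.2 3.6
   vertex 3.6 3.6 1.6
   vertex 0.0 0.2 2.8
  endloop
 endfacet
 facet normal 0.030 -0.993 -0.113
  outer loop
   vertex 3.4 0.6 0.2
   vertex 3.0 0.2 3.6
   vertex 0.0 0.2 2.8
  endloop
 endfacet
 facet normal 0.988 -0.114 0.103
  outer loop
   vertex 3.4 0.6 0.2
   vertex 3.6 3.6 1.6
   vertex 3.0 0.2 3.6
  endloop
 endfacet
 facet normal -0.430 0.669 0.606
  outer loop
   vertex 1.2 2.6 1.0
   vertex 0.0 0.2 2.8
   vertex 3.6 3.6 1.6
  endloop
 endfacet
 facet normal -0.556 -0.302 -0.774
  outer loop
   vertex 1.2 2.6 1.0
   vertex 3.4 0.6 0.2
   vertex 0.0 0.2 2.8
  endloop
 endfacet
 facet normal 0.554 0.322 -0.768
  outer loop
   vertex 2.4 2.8 0.4
   vertex 3.6 3.6 1.6
   vertex 3.4 0.6 0.2
  endloop
 endfacet
 facet normal -0.302 0.905 -0.302
  outer loop
   vertex 2.4 2.8 0.4
   vertex 1.2 2.6 1.0
   vertex 3.6 3.6 1.6
  endloop
 endfacet
 facet normal -0.429 -0.114 -0.896
  outer loop
   vertex 2.4 2.8 0.4
   vertex 3.4 0.6 0.2
   vertex 1.2 2.6 1.0
  endloop
 endfacet
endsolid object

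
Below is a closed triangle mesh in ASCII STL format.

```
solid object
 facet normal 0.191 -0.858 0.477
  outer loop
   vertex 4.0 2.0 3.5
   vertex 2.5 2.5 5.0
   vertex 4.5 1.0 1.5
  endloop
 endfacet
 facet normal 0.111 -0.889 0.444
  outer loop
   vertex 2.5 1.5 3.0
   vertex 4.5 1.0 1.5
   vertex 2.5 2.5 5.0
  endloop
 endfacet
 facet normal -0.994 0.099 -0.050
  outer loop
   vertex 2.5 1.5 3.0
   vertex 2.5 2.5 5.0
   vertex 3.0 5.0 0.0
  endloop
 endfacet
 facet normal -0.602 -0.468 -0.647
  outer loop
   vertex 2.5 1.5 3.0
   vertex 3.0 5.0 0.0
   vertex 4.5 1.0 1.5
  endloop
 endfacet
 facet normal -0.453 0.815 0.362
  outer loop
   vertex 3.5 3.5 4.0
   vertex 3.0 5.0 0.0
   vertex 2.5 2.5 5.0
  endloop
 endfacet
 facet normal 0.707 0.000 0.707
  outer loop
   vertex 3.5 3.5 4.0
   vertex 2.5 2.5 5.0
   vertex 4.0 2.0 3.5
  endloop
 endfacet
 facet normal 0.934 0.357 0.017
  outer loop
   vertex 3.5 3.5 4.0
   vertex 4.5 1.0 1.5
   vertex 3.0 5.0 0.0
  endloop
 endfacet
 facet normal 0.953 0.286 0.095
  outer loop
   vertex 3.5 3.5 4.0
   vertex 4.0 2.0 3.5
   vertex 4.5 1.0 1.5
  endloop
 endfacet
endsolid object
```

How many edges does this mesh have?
12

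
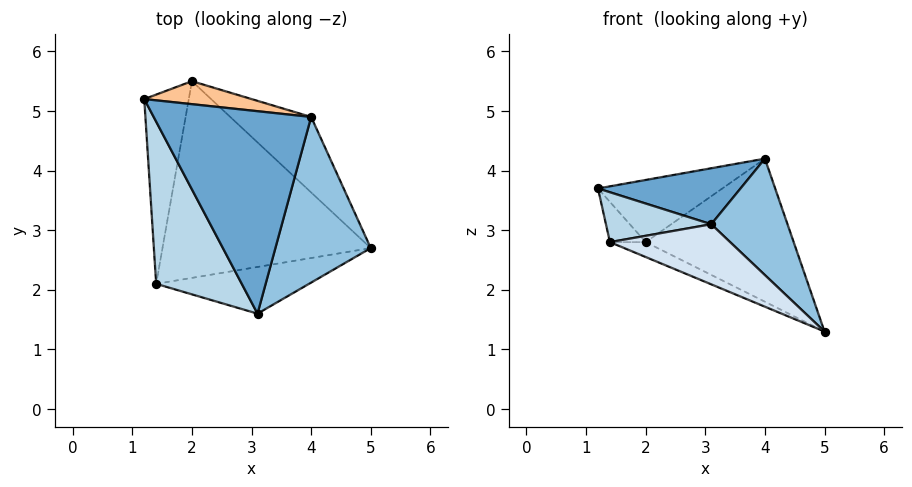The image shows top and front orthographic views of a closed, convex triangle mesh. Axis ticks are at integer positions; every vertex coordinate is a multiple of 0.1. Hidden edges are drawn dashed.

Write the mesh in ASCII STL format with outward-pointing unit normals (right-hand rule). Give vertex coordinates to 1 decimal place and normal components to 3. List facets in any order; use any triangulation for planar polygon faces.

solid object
 facet normal -0.197 -0.261 0.945
  outer loop
   vertex 4.0 4.9 4.2
   vertex 1.2 5.2 3.7
   vertex 3.1 1.6 3.1
  endloop
 endfacet
 facet normal 0.742 -0.385 0.548
  outer loop
   vertex 4.0 4.9 4.2
   vertex 3.1 1.6 3.1
   vertex 5.0 2.7 1.3
  endloop
 endfacet
 facet normal -0.247 -0.285 0.926
  outer loop
   vertex 1.4 2.1 2.8
   vertex 3.1 1.6 3.1
   vertex 1.2 5.2 3.7
  endloop
 endfacet
 facet normal -0.123 -0.784 -0.609
  outer loop
   vertex 1.4 2.1 2.8
   vertex 5.0 2.7 1.3
   vertex 3.1 1.6 3.1
  endloop
 endfacet
 facet normal -0.762 0.135 -0.633
  outer loop
   vertex 2.0 5.5 2.8
   vertex 1.4 2.1 2.8
   vertex 1.2 5.2 3.7
  endloop
 endfacet
 facet normal -0.394 0.069 -0.917
  outer loop
   vertex 2.0 5.5 2.8
   vertex 5.0 2.7 1.3
   vertex 1.4 2.1 2.8
  endloop
 endfacet
 facet normal 0.039 0.937 0.347
  outer loop
   vertex 2.0 5.5 2.8
   vertex 1.2 5.2 3.7
   vertex 4.0 4.9 4.2
  endloop
 endfacet
 facet normal 0.509 0.761 -0.402
  outer loop
   vertex 2.0 5.5 2.8
   vertex 4.0 4.9 4.2
   vertex 5.0 2.7 1.3
  endloop
 endfacet
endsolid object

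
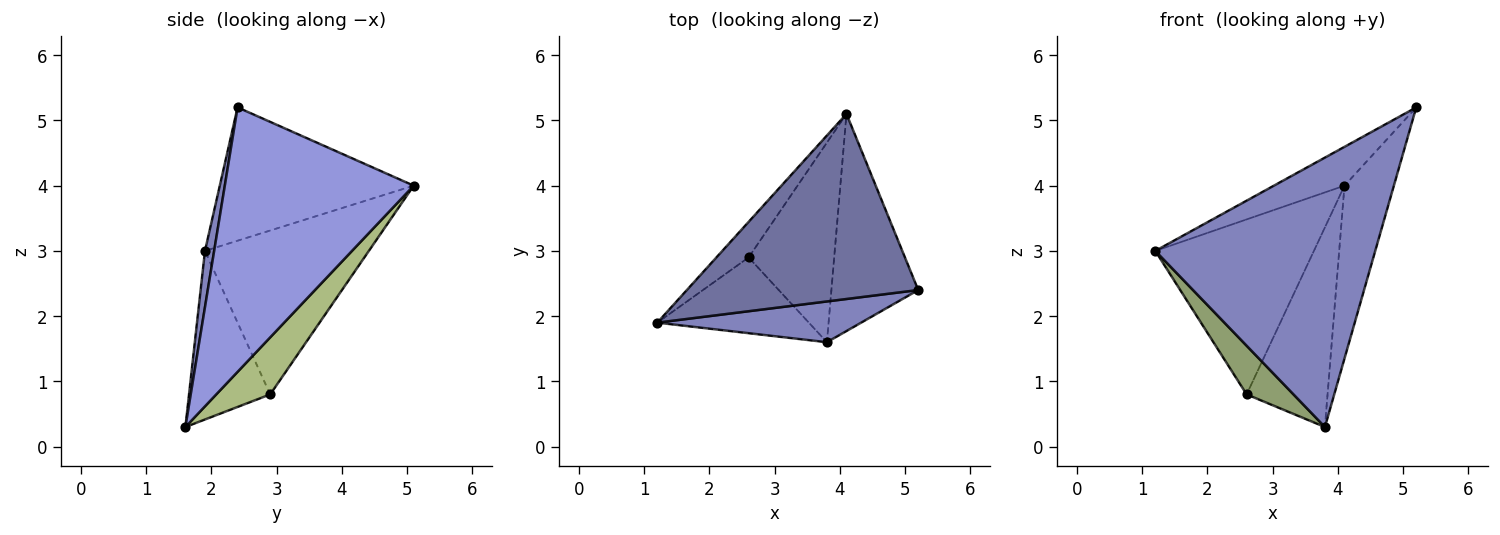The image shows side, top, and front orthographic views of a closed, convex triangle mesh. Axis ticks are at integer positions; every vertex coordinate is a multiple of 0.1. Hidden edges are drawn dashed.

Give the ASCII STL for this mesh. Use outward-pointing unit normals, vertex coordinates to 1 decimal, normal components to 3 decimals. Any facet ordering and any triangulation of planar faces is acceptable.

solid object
 facet normal -0.491 0.179 0.852
  outer loop
   vertex 4.1 5.1 4.0
   vertex 1.2 1.9 3.0
   vertex 5.2 2.4 5.2
  endloop
 endfacet
 facet normal 0.041 -0.988 0.150
  outer loop
   vertex 3.8 1.6 0.3
   vertex 5.2 2.4 5.2
   vertex 1.2 1.9 3.0
  endloop
 endfacet
 facet normal 0.922 0.241 -0.303
  outer loop
   vertex 3.8 1.6 0.3
   vertex 4.1 5.1 4.0
   vertex 5.2 2.4 5.2
  endloop
 endfacet
 facet normal -0.712 0.689 -0.140
  outer loop
   vertex 2.6 2.9 0.8
   vertex 1.2 1.9 3.0
   vertex 4.1 5.1 4.0
  endloop
 endfacet
 facet normal -0.683 -0.395 -0.614
  outer loop
   vertex 2.6 2.9 0.8
   vertex 3.8 1.6 0.3
   vertex 1.2 1.9 3.0
  endloop
 endfacet
 facet normal 0.426 0.640 -0.640
  outer loop
   vertex 2.6 2.9 0.8
   vertex 4.1 5.1 4.0
   vertex 3.8 1.6 0.3
  endloop
 endfacet
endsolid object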